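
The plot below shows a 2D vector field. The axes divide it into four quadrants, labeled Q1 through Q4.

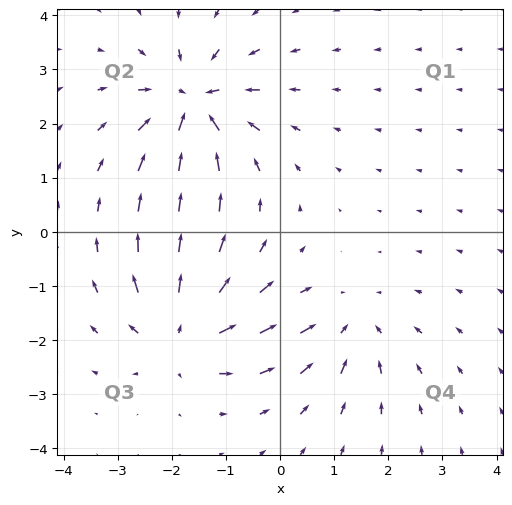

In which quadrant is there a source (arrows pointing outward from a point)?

The source sits at approximately (-1.8, -1.9), which lies in quadrant Q3. The divergence there is about +5, positive as expected for a source.

Q3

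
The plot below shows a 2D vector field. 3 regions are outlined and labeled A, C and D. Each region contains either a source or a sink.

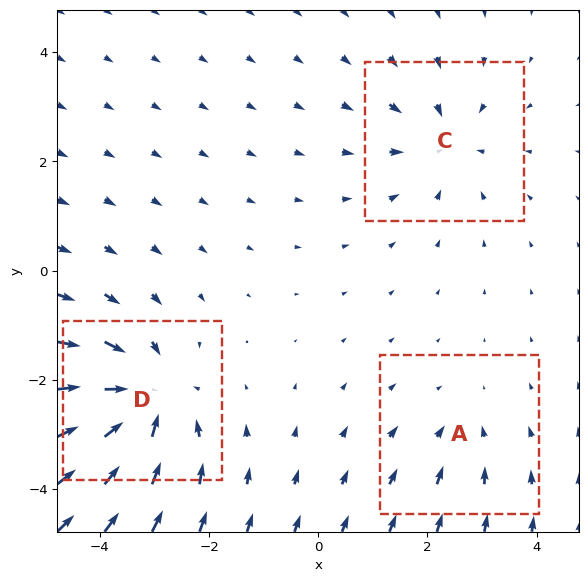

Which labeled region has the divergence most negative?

Divergence at each region's feature centre — A: about -2, C: about -3, D: about -5. Region D is most negative.

D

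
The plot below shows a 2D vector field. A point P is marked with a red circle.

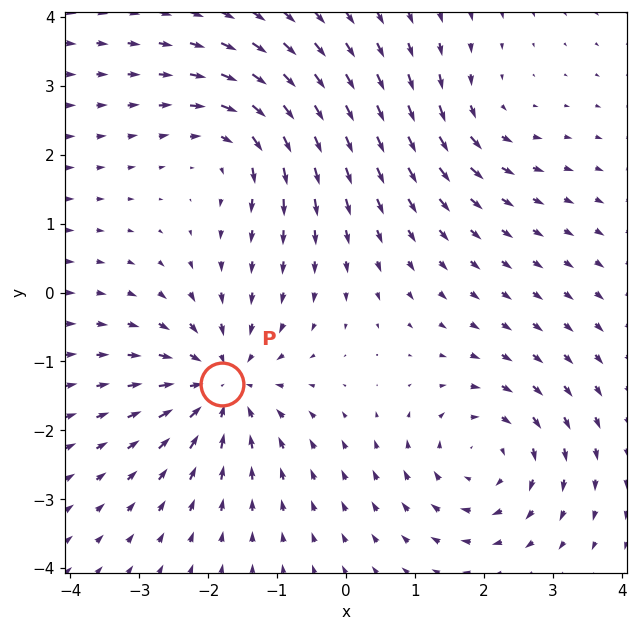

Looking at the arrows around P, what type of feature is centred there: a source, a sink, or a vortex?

sink

At P (-1.8, -1.3) the arrows converge inward. Divergence about -6, curl ≈0 — negative divergence with near-zero curl is a sink.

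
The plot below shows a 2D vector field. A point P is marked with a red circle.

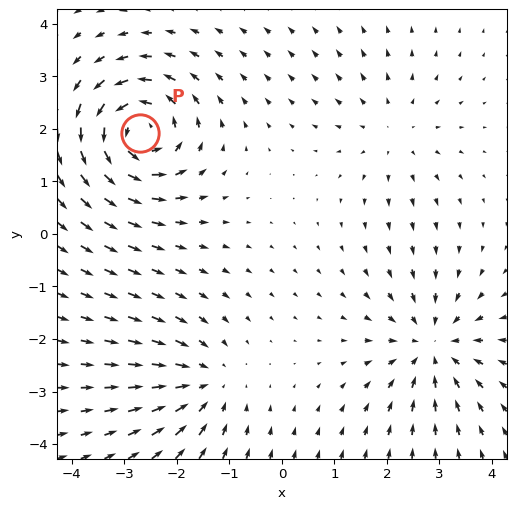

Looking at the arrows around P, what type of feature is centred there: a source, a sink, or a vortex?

vortex

At P (-2.7, 1.9) the arrows circulate counterclockwise. Divergence ≈0, curl about +7 — near-zero divergence with nonzero curl is a vortex.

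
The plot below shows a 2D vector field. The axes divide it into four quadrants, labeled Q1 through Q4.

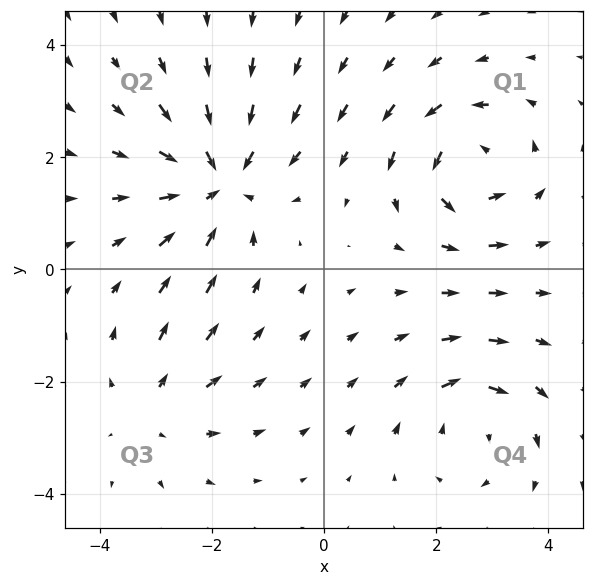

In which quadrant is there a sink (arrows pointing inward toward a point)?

The sink sits at approximately (-1.9, 1.6), which lies in quadrant Q2. The divergence there is about -5, negative as expected for a sink.

Q2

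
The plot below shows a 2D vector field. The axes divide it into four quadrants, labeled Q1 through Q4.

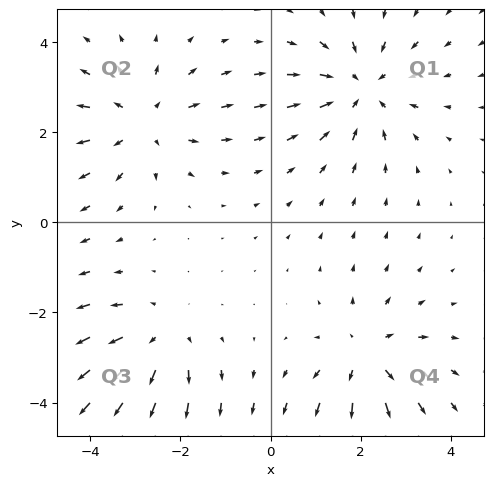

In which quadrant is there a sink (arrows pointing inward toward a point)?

Q1

The sink sits at approximately (2.0, 3.0), which lies in quadrant Q1. The divergence there is about -3, negative as expected for a sink.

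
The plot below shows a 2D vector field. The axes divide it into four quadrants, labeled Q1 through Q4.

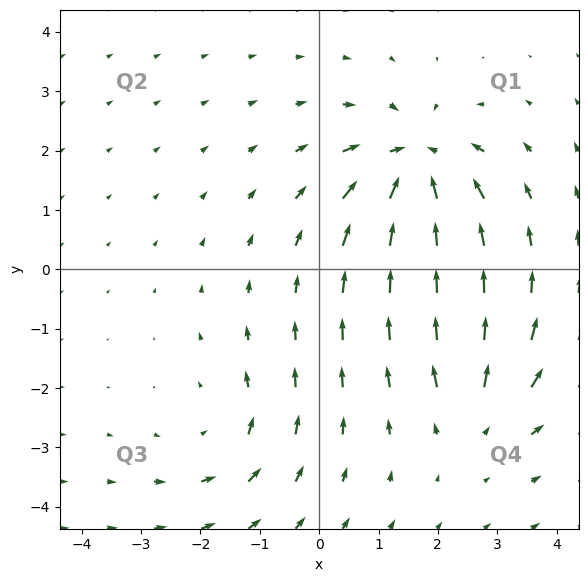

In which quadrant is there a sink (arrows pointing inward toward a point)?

Q1

The sink sits at approximately (1.6, 1.8), which lies in quadrant Q1. The divergence there is about -6, negative as expected for a sink.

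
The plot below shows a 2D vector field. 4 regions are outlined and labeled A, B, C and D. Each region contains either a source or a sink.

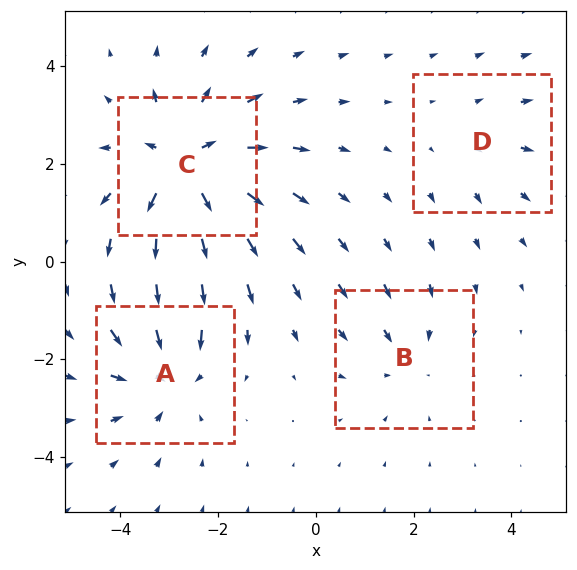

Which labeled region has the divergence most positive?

Divergence at each region's feature centre — A: about -4, B: about -3, C: about +6, D: about +2. Region C is most positive.

C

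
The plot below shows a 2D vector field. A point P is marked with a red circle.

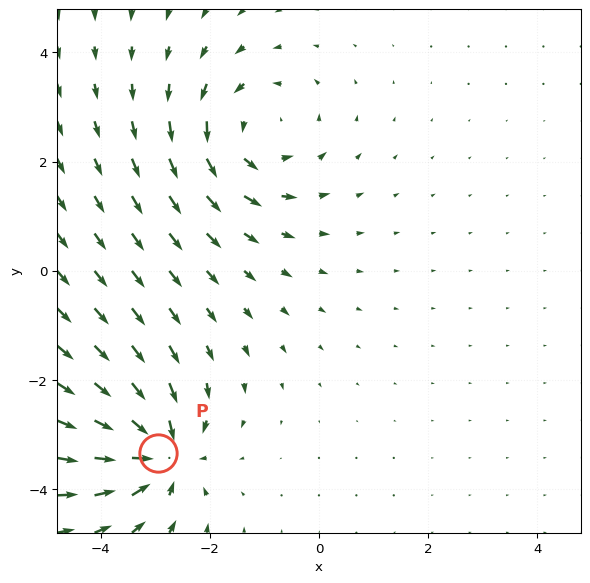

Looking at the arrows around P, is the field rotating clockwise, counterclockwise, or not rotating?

not rotating

Near P at (-2.9, -3.3) the arrows show no circulation. The curl there is ≈0.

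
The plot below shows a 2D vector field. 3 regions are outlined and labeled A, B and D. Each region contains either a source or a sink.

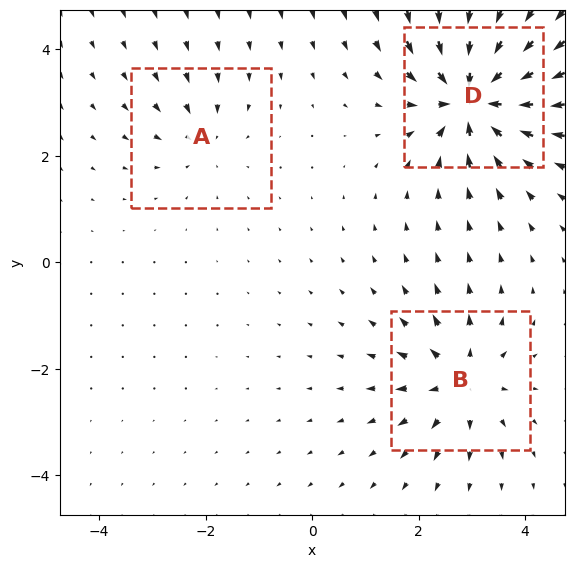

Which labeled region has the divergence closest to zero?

A

Divergence at each region's feature centre — A: about -2, B: about +4, D: about -6. Region A is closest to zero.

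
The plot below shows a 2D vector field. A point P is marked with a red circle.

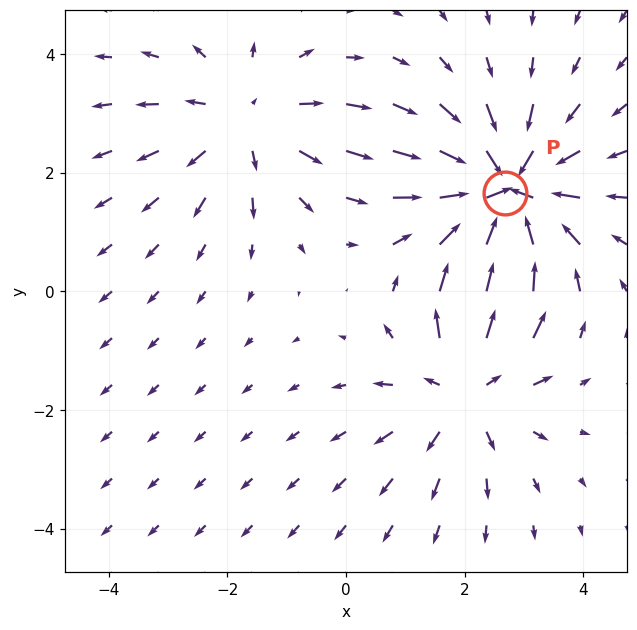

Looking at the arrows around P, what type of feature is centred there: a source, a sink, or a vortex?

At P (2.7, 1.7) the arrows converge inward. Divergence about -5, curl ≈0 — negative divergence with near-zero curl is a sink.

sink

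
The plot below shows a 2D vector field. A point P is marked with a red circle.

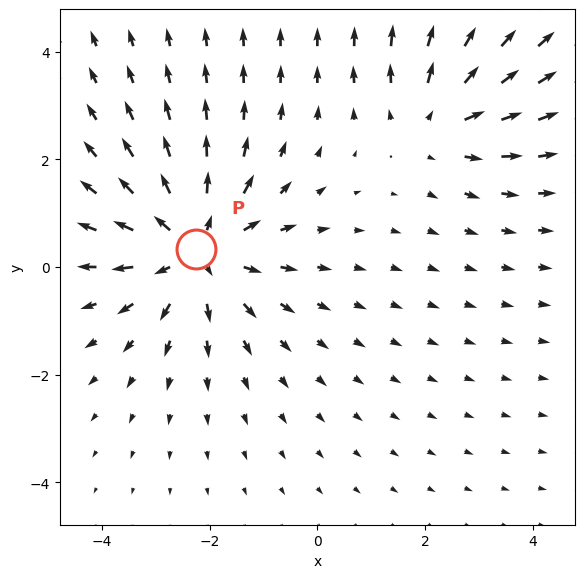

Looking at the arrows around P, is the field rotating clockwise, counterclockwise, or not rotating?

not rotating

Near P at (-2.3, 0.3) the arrows show no circulation. The curl there is ≈0.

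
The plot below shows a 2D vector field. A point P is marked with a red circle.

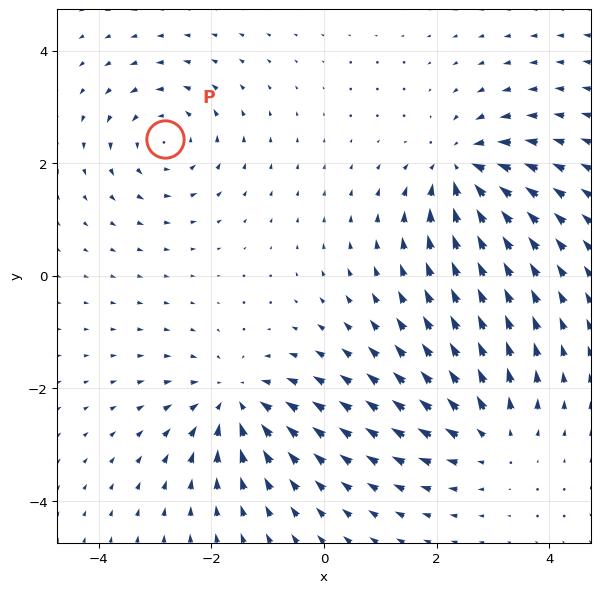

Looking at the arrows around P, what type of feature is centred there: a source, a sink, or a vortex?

vortex

At P (-2.8, 2.4) the arrows circulate counterclockwise. Divergence ≈0, curl about +4 — near-zero divergence with nonzero curl is a vortex.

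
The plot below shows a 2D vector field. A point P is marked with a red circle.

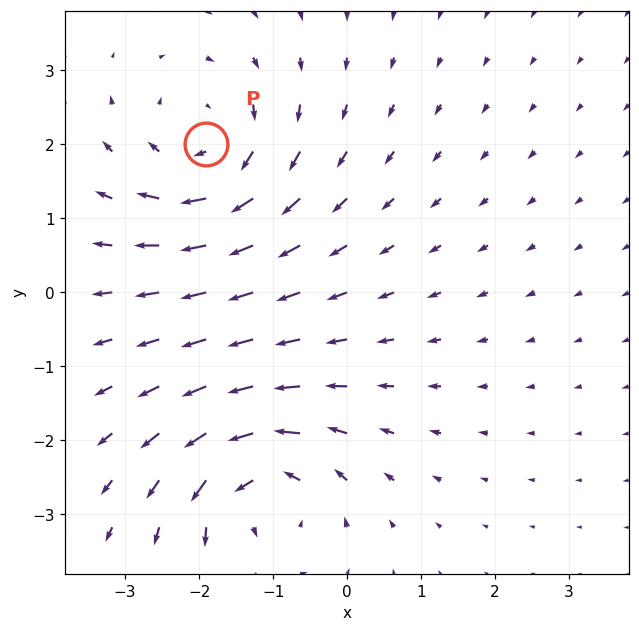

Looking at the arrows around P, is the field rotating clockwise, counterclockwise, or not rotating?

clockwise

Near P at (-1.9, 2.0) the arrows circulate clockwise. The curl (z-component) there is about -4; negative curl means clockwise rotation.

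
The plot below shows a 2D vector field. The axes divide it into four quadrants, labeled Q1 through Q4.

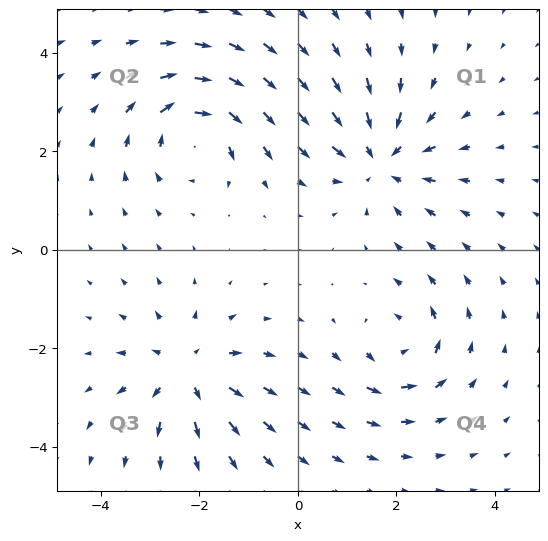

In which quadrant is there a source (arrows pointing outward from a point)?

The source sits at approximately (-2.2, -2.5), which lies in quadrant Q3. The divergence there is about +5, positive as expected for a source.

Q3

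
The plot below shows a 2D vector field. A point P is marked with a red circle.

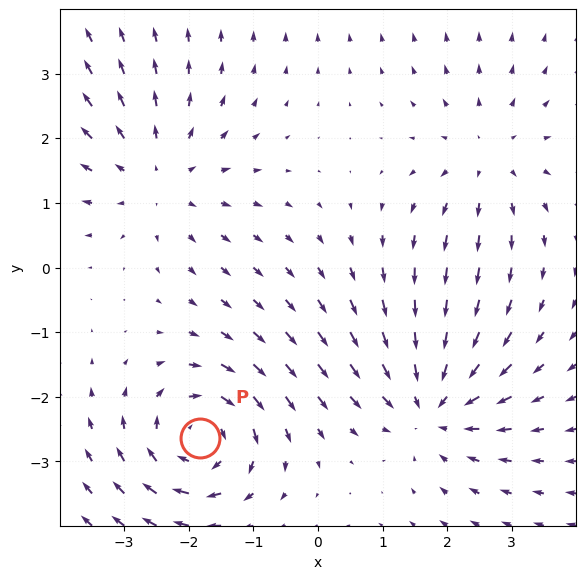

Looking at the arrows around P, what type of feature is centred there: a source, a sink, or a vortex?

At P (-1.8, -2.6) the arrows circulate clockwise. Divergence ≈0, curl about -4 — near-zero divergence with nonzero curl is a vortex.

vortex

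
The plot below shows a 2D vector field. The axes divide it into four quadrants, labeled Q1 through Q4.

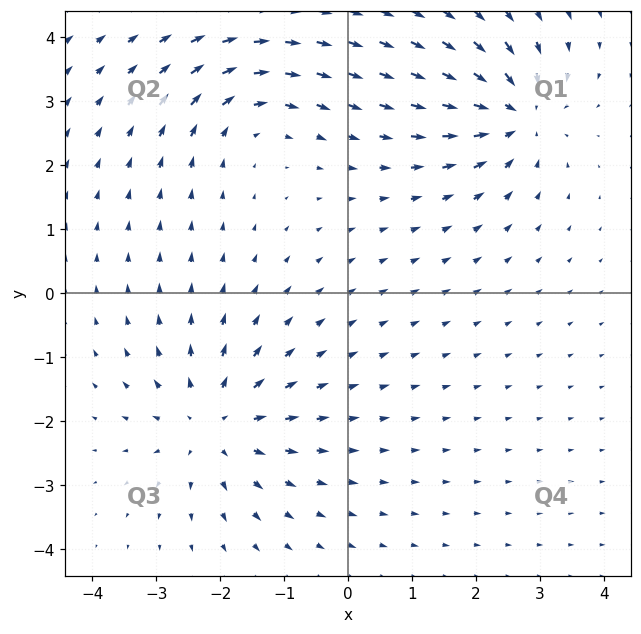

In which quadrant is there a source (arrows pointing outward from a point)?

The source sits at approximately (-2.1, -2.0), which lies in quadrant Q3. The divergence there is about +5, positive as expected for a source.

Q3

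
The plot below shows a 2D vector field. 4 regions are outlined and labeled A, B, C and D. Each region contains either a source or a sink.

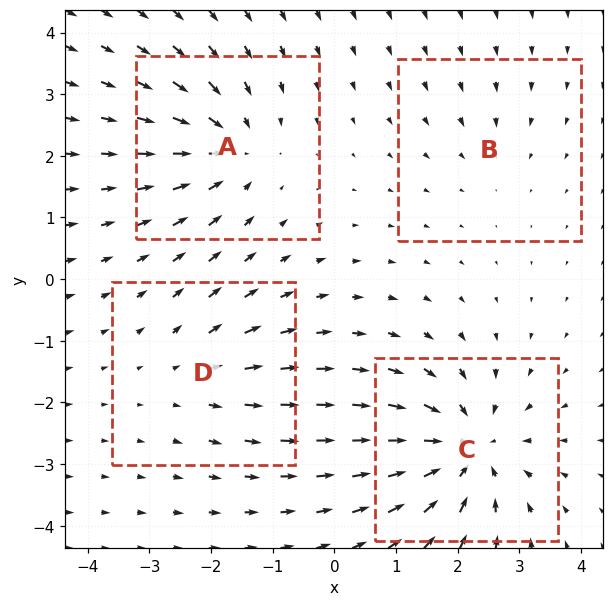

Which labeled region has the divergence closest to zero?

Divergence at each region's feature centre — A: about -5, B: about -2, C: about -7, D: about +3. Region B is closest to zero.

B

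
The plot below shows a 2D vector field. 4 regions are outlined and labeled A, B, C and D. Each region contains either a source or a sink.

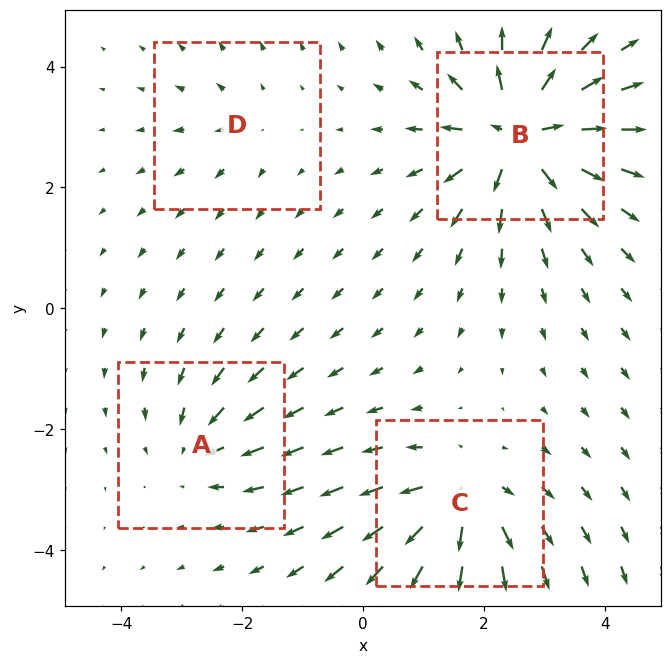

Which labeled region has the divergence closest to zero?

Divergence at each region's feature centre — A: about -4, B: about +8, C: about +6, D: about +2. Region D is closest to zero.

D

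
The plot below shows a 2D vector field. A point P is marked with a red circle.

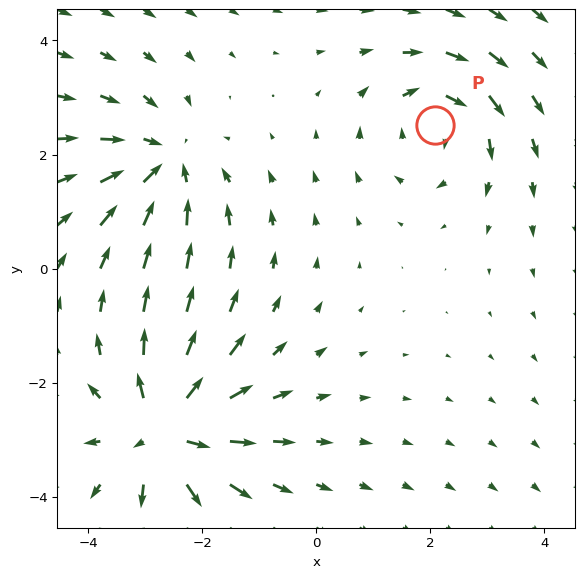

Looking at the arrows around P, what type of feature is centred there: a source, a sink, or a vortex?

vortex

At P (2.1, 2.5) the arrows circulate clockwise. Divergence ≈0, curl about -4 — near-zero divergence with nonzero curl is a vortex.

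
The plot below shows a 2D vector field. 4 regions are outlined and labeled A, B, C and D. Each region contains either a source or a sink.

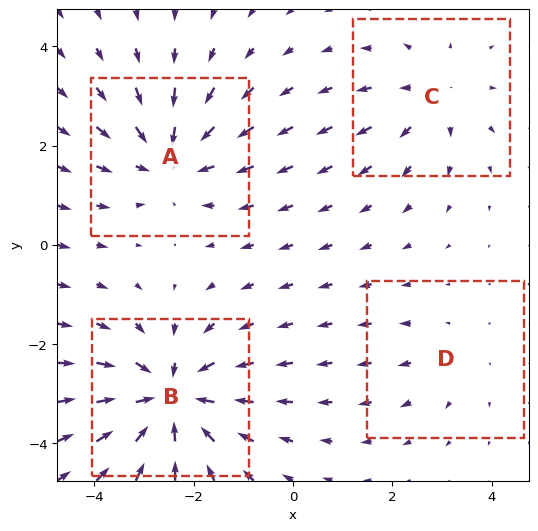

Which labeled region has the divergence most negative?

Divergence at each region's feature centre — A: about -4, B: about -6, C: about +3, D: about +2. Region B is most negative.

B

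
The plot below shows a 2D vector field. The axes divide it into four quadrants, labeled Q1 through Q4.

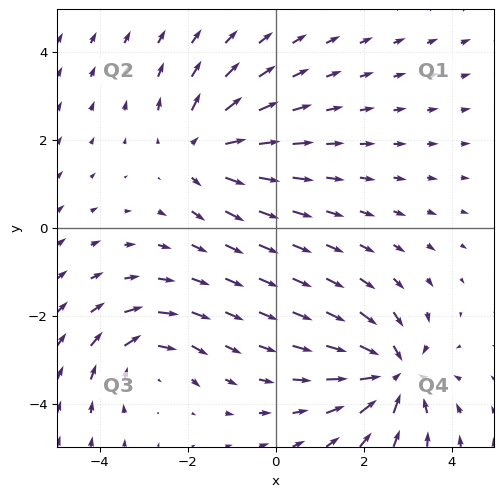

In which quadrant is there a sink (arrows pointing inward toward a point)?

Q4

The sink sits at approximately (2.7, -3.3), which lies in quadrant Q4. The divergence there is about -4, negative as expected for a sink.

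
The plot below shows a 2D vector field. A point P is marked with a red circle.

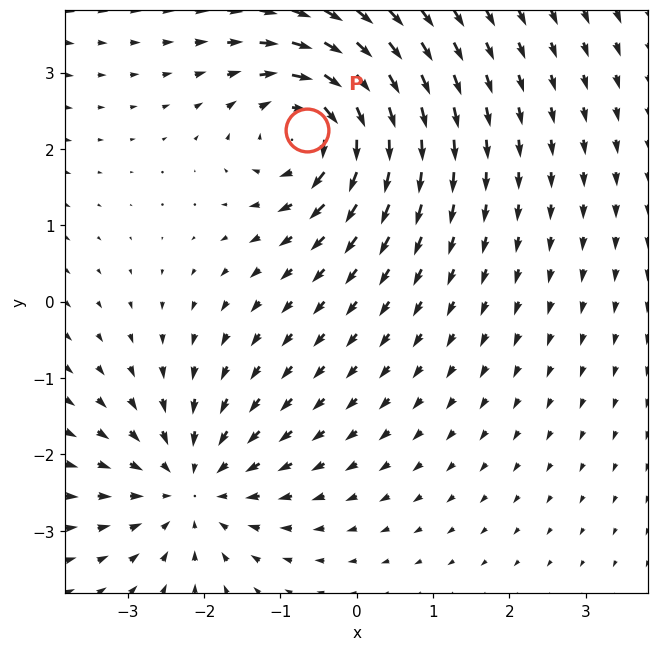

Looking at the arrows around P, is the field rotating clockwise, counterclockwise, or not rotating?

Near P at (-0.6, 2.2) the arrows circulate clockwise. The curl (z-component) there is about -4; negative curl means clockwise rotation.

clockwise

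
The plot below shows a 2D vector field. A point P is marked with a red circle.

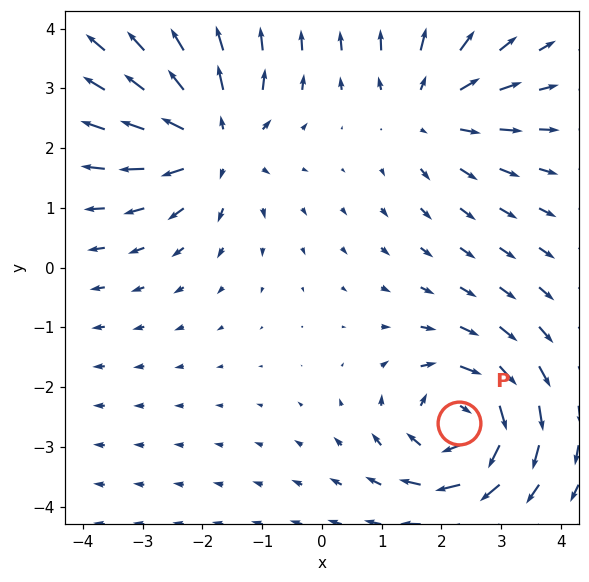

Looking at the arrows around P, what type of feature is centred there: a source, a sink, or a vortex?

vortex

At P (2.3, -2.6) the arrows circulate clockwise. Divergence ≈0, curl about -5 — near-zero divergence with nonzero curl is a vortex.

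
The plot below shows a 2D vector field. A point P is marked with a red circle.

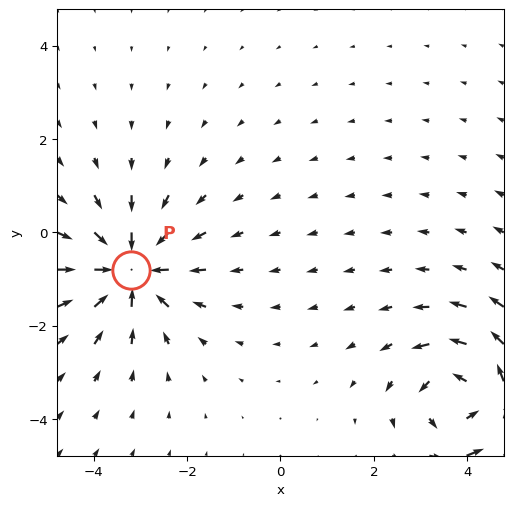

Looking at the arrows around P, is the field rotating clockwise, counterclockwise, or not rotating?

Near P at (-3.2, -0.8) the arrows show no circulation. The curl there is ≈0.

not rotating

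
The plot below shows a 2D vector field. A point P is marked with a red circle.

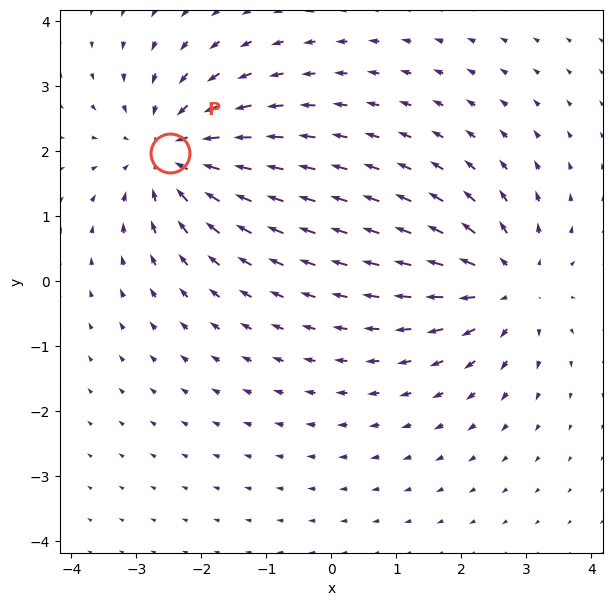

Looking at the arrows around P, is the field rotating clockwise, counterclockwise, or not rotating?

not rotating

Near P at (-2.5, 2.0) the arrows show no circulation. The curl there is ≈0.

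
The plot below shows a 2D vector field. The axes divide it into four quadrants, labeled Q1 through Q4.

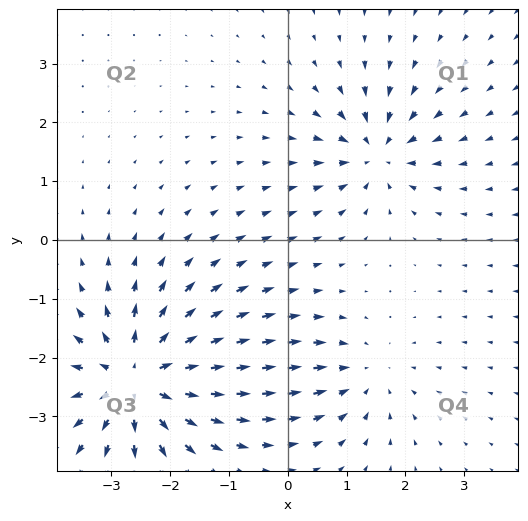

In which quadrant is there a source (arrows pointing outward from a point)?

The source sits at approximately (-2.6, -2.4), which lies in quadrant Q3. The divergence there is about +5, positive as expected for a source.

Q3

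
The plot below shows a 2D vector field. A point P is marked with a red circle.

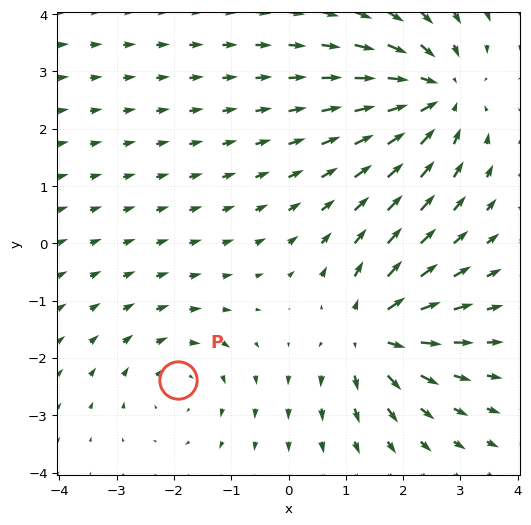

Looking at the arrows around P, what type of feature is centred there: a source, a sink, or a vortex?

At P (-1.9, -2.4) the arrows circulate clockwise. Divergence ≈0, curl about -3 — near-zero divergence with nonzero curl is a vortex.

vortex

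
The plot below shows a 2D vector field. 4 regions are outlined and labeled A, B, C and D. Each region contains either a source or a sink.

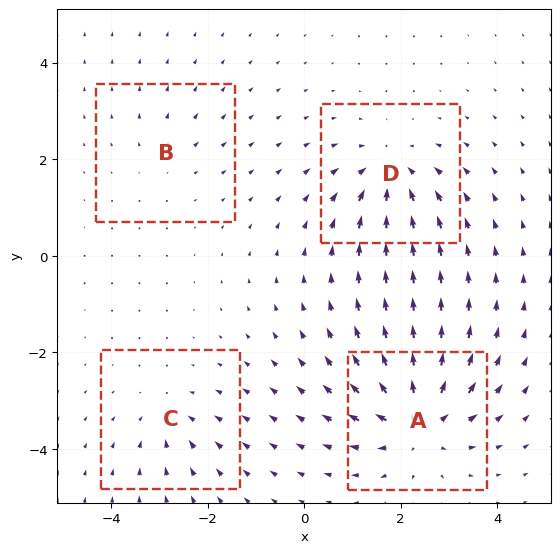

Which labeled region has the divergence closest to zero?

B

Divergence at each region's feature centre — A: about +7, B: about +2, C: about -3, D: about -6. Region B is closest to zero.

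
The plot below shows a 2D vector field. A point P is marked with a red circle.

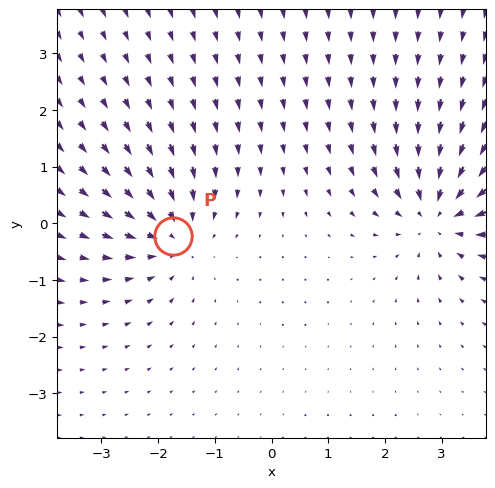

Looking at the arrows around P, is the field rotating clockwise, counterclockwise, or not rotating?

not rotating

Near P at (-1.7, -0.2) the arrows show no circulation. The curl there is ≈0.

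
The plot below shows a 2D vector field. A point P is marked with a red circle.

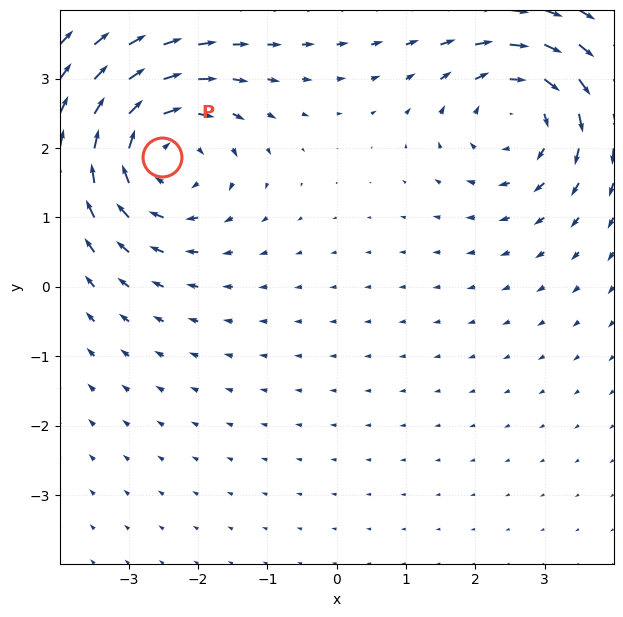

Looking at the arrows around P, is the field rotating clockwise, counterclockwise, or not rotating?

clockwise

Near P at (-2.5, 1.9) the arrows circulate clockwise. The curl (z-component) there is about -5; negative curl means clockwise rotation.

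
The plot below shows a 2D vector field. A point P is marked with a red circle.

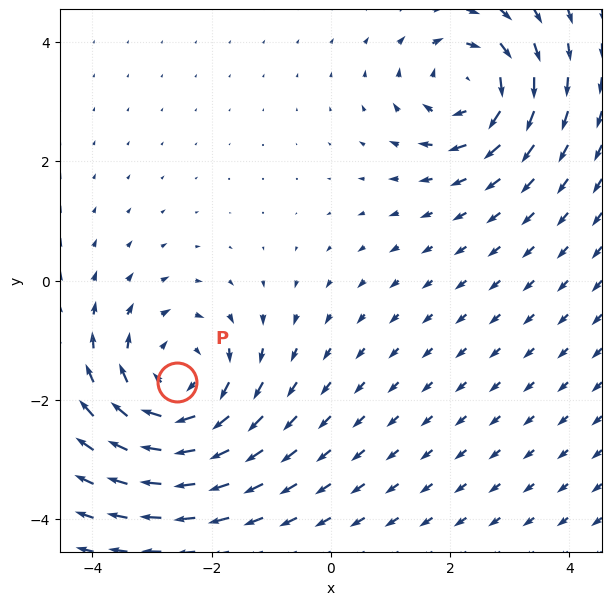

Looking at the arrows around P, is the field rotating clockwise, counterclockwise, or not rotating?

clockwise

Near P at (-2.6, -1.7) the arrows circulate clockwise. The curl (z-component) there is about -3; negative curl means clockwise rotation.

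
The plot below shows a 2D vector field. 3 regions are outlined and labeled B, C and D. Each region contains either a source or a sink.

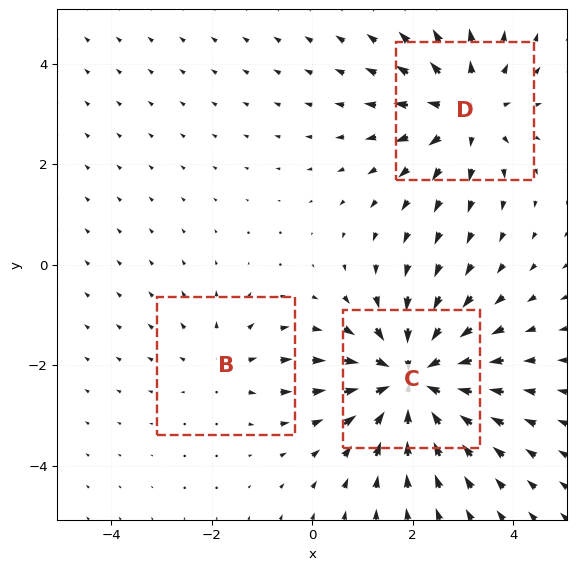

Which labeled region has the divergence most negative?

Divergence at each region's feature centre — B: about +2, C: about -5, D: about +3. Region C is most negative.

C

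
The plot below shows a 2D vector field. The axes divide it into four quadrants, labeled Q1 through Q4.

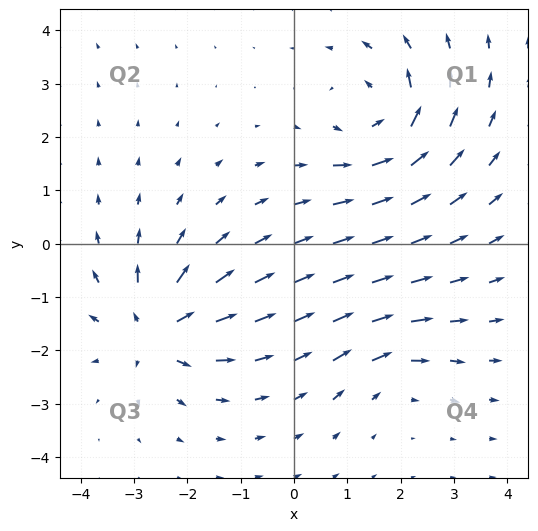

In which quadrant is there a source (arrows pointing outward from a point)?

Q3

The source sits at approximately (-2.6, -1.6), which lies in quadrant Q3. The divergence there is about +6, positive as expected for a source.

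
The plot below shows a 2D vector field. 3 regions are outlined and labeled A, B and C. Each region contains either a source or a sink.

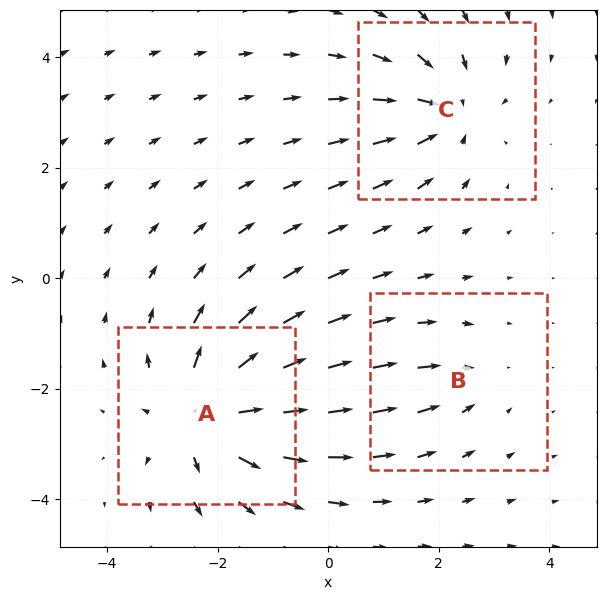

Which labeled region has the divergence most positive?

Divergence at each region's feature centre — A: about +5, B: about -2, C: about -3. Region A is most positive.

A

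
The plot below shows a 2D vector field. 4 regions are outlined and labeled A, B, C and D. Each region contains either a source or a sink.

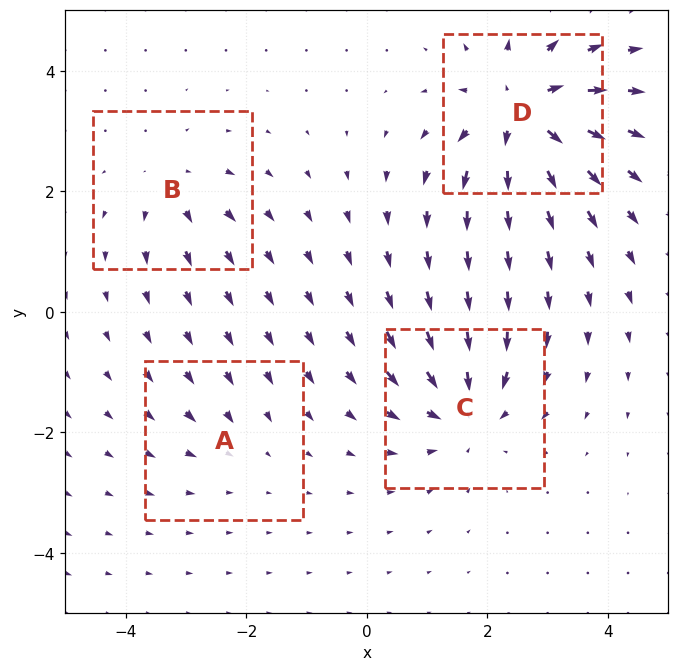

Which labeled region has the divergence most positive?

Divergence at each region's feature centre — A: about -2, B: about +4, C: about -6, D: about +8. Region D is most positive.

D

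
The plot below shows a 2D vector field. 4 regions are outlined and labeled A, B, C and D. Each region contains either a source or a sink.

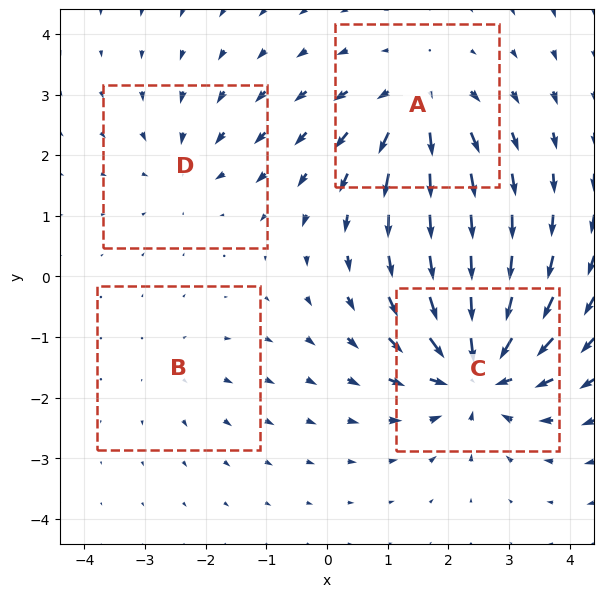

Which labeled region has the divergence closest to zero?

B

Divergence at each region's feature centre — A: about +5, B: about +2, C: about -8, D: about -3. Region B is closest to zero.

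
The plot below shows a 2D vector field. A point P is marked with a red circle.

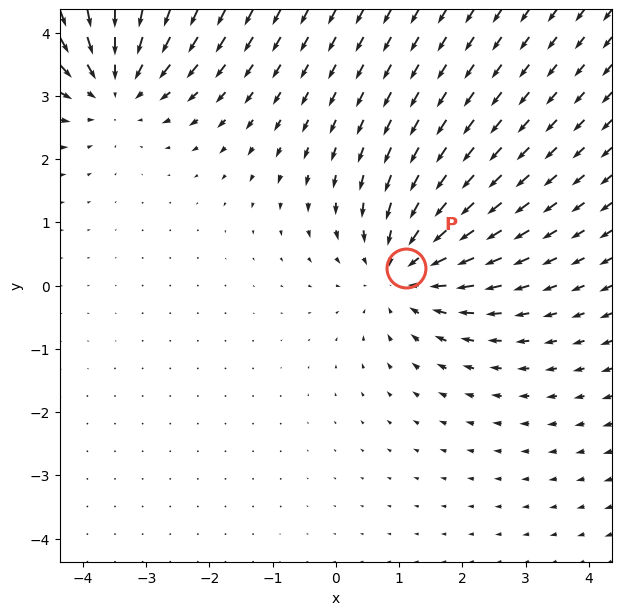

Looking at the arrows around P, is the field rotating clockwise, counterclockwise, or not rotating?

not rotating

Near P at (1.1, 0.3) the arrows show no circulation. The curl there is ≈0.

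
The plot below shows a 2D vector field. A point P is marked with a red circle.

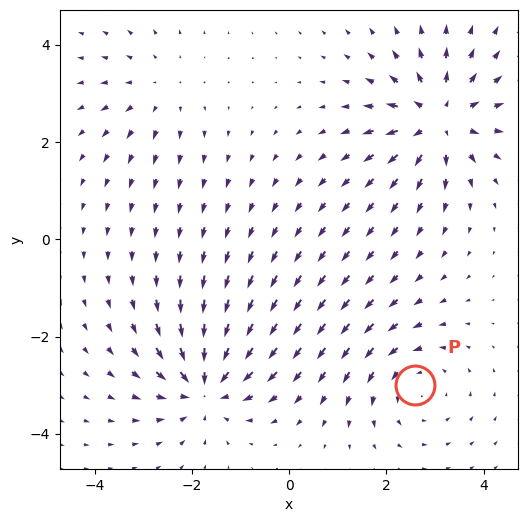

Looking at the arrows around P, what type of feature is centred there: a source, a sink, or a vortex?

vortex

At P (2.6, -3.0) the arrows circulate counterclockwise. Divergence ≈0, curl about +3 — near-zero divergence with nonzero curl is a vortex.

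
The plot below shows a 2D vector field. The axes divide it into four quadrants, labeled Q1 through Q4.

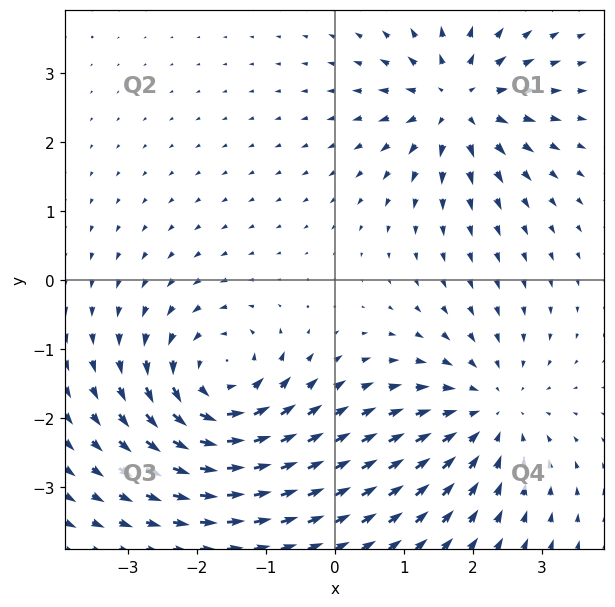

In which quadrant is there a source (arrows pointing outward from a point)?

The source sits at approximately (1.8, 2.6), which lies in quadrant Q1. The divergence there is about +4, positive as expected for a source.

Q1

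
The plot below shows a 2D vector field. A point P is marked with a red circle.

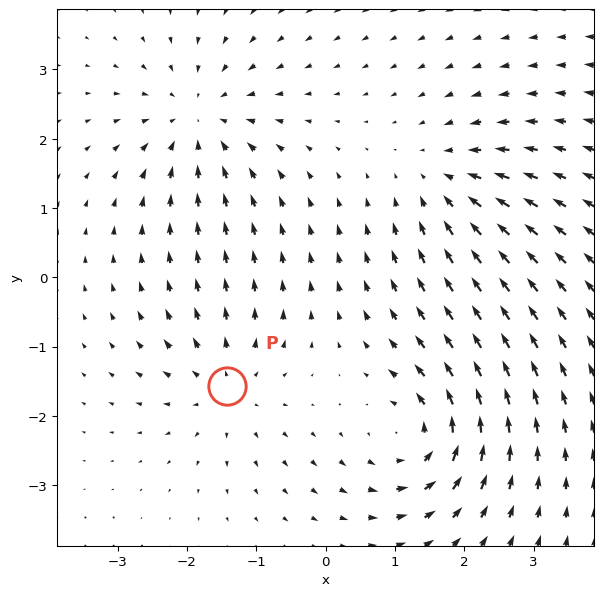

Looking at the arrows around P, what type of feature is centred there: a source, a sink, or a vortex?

At P (-1.4, -1.6) the arrows spread outward. Divergence about +4, curl ≈0 — positive divergence with near-zero curl is a source.

source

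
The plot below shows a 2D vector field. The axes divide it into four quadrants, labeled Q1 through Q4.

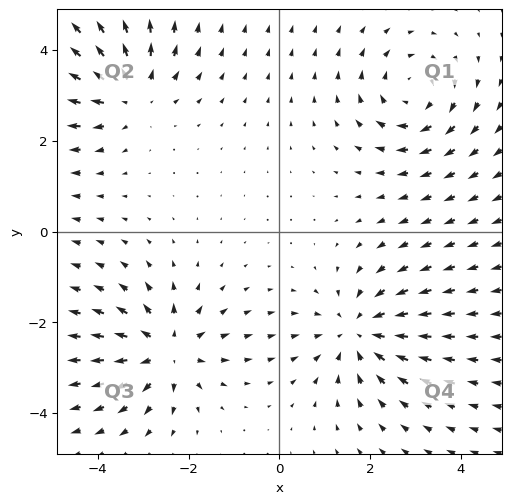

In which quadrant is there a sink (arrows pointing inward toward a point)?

Q4

The sink sits at approximately (1.7, -2.2), which lies in quadrant Q4. The divergence there is about -3, negative as expected for a sink.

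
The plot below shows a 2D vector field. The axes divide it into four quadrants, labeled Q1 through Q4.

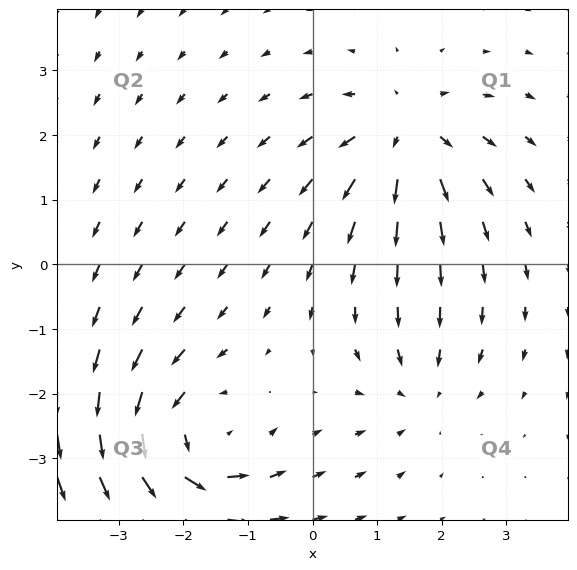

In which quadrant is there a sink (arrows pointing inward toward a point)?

The sink sits at approximately (1.7, -1.9), which lies in quadrant Q4. The divergence there is about -3, negative as expected for a sink.

Q4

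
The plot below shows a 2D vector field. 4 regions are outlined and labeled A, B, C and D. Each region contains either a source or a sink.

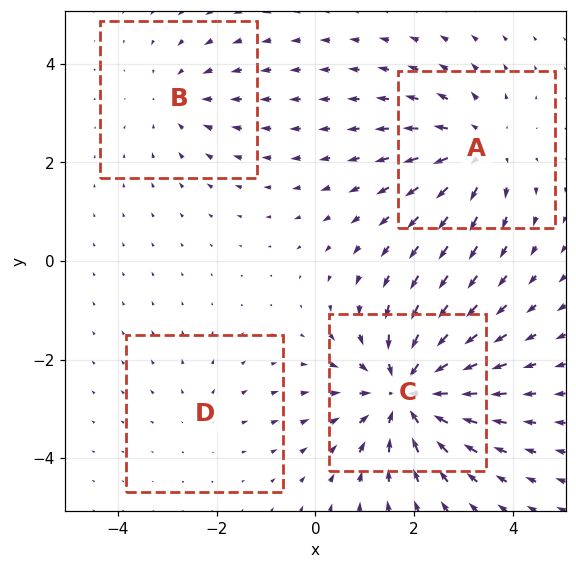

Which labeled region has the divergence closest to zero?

D

Divergence at each region's feature centre — A: about +4, B: about -3, C: about -6, D: about +2. Region D is closest to zero.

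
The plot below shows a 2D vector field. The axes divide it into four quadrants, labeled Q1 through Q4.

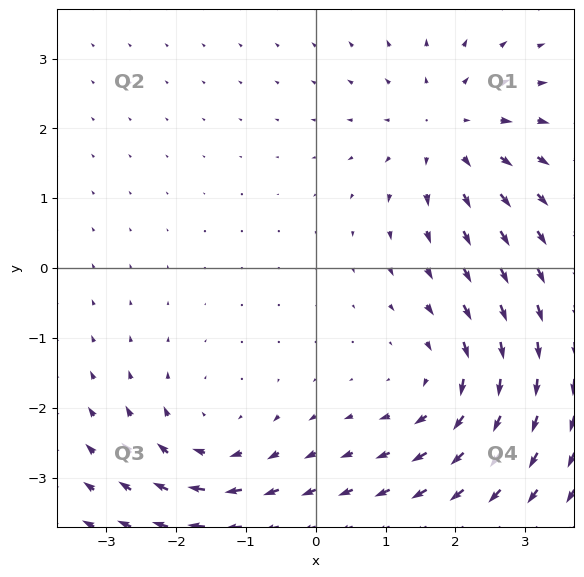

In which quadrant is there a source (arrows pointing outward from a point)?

The source sits at approximately (1.9, 2.0), which lies in quadrant Q1. The divergence there is about +4, positive as expected for a source.

Q1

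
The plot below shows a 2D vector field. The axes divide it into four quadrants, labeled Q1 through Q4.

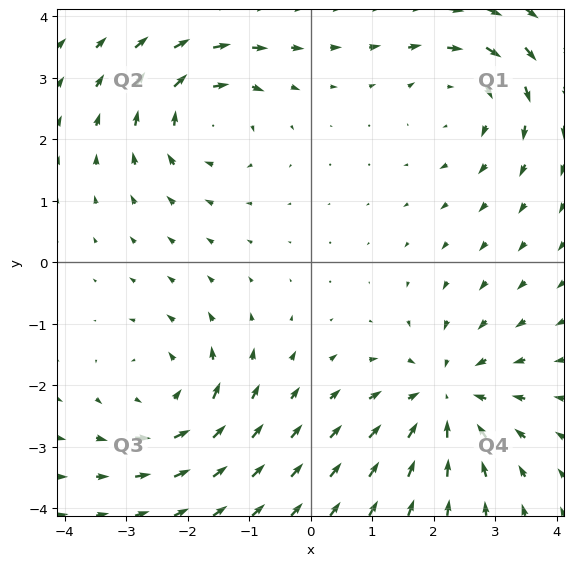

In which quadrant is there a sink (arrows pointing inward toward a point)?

The sink sits at approximately (2.2, -2.2), which lies in quadrant Q4. The divergence there is about -3, negative as expected for a sink.

Q4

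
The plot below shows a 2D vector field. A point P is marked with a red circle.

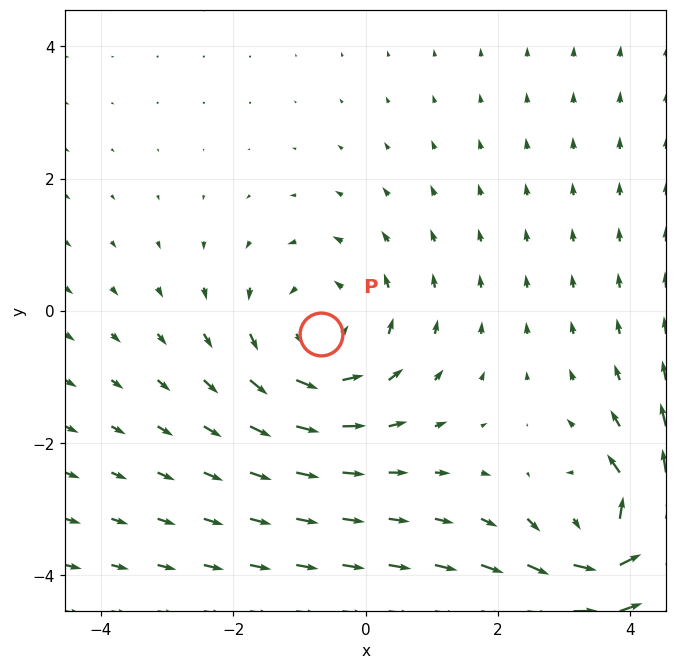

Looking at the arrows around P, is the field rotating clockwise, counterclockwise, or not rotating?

Near P at (-0.7, -0.4) the arrows circulate counterclockwise. The curl (z-component) there is about +2; positive curl means counterclockwise rotation.

counterclockwise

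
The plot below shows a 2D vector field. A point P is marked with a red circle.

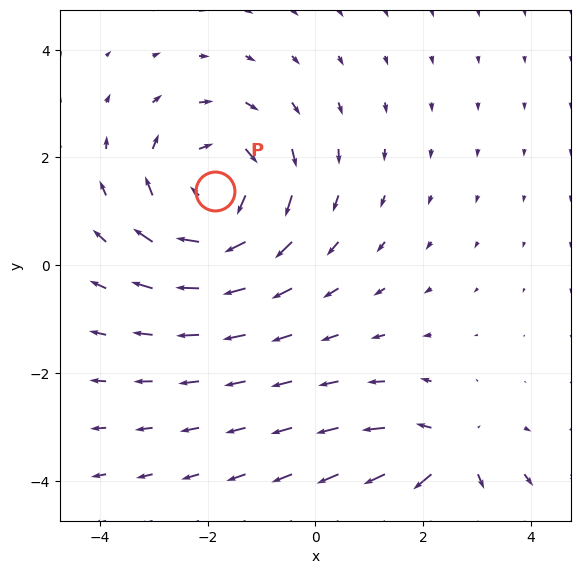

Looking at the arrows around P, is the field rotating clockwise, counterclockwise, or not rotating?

clockwise

Near P at (-1.9, 1.4) the arrows circulate clockwise. The curl (z-component) there is about -4; negative curl means clockwise rotation.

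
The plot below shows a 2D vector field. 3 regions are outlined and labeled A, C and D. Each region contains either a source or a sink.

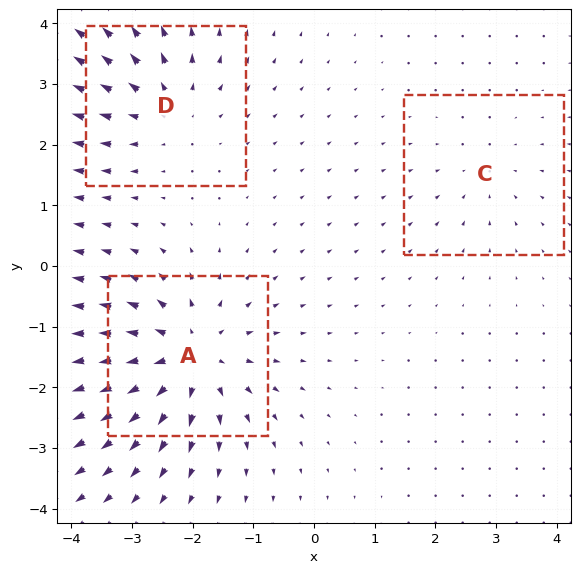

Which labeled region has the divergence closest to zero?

Divergence at each region's feature centre — A: about +5, C: about -2, D: about +4. Region C is closest to zero.

C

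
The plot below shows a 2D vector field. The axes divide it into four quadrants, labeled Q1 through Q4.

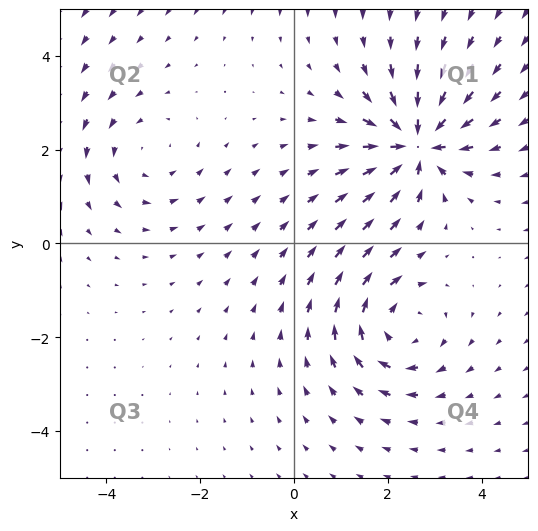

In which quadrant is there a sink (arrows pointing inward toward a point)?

Q1

The sink sits at approximately (2.6, 2.1), which lies in quadrant Q1. The divergence there is about -6, negative as expected for a sink.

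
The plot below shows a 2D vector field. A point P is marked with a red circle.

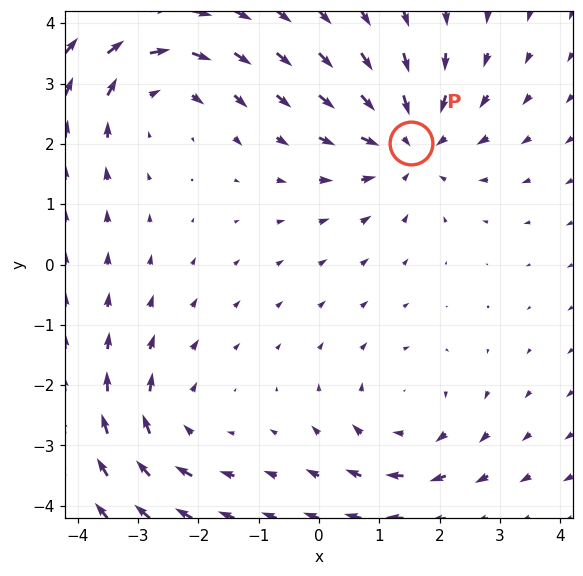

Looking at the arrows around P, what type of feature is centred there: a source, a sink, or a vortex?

At P (1.5, 2.0) the arrows converge inward. Divergence about -4, curl ≈0 — negative divergence with near-zero curl is a sink.

sink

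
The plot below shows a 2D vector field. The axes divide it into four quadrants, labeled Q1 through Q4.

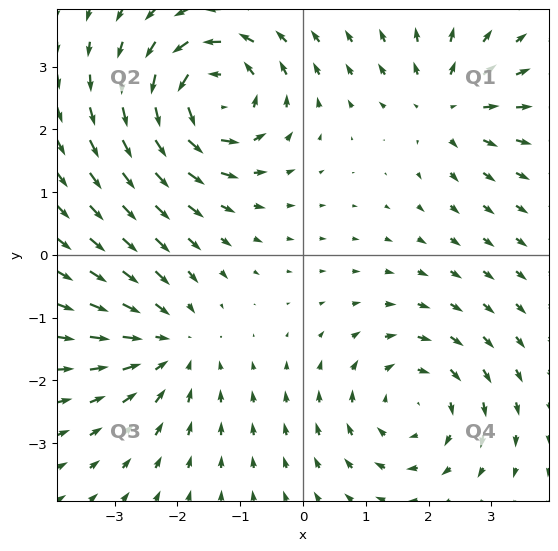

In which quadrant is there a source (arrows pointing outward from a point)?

Q1

The source sits at approximately (2.3, 2.4), which lies in quadrant Q1. The divergence there is about +4, positive as expected for a source.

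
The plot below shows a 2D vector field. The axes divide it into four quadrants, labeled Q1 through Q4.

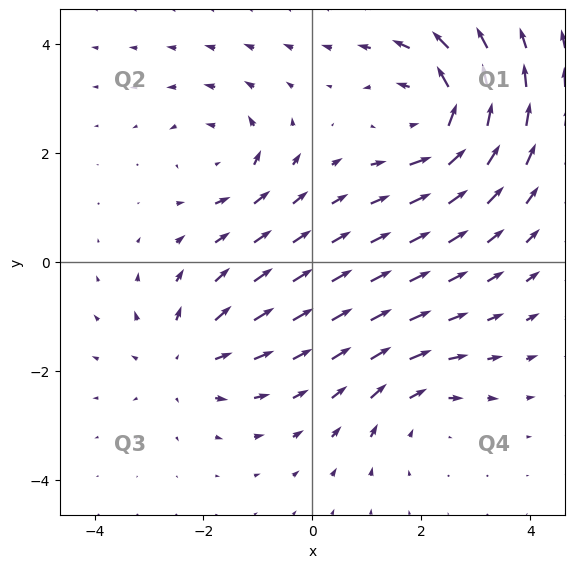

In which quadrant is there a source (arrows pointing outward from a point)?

The source sits at approximately (-2.3, -1.8), which lies in quadrant Q3. The divergence there is about +3, positive as expected for a source.

Q3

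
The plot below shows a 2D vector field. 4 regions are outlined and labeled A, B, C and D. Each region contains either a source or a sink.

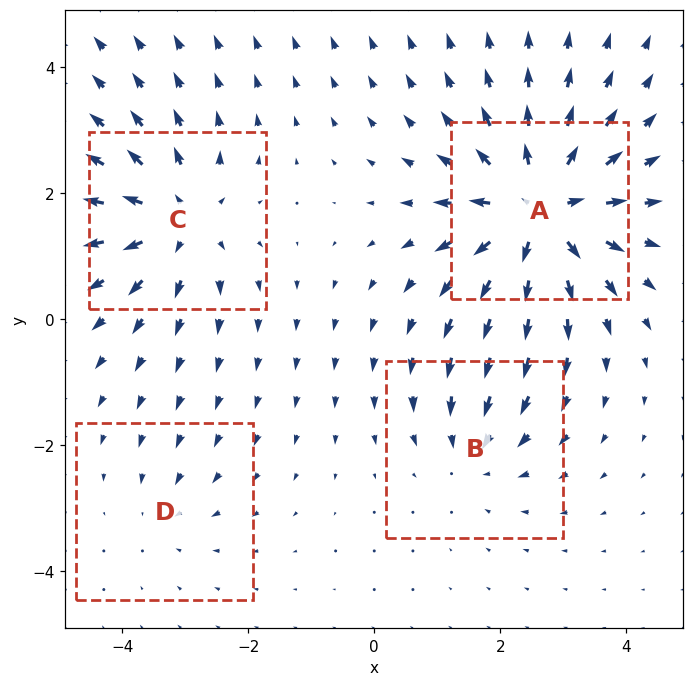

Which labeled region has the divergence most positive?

Divergence at each region's feature centre — A: about +7, B: about -3, C: about +5, D: about -2. Region A is most positive.

A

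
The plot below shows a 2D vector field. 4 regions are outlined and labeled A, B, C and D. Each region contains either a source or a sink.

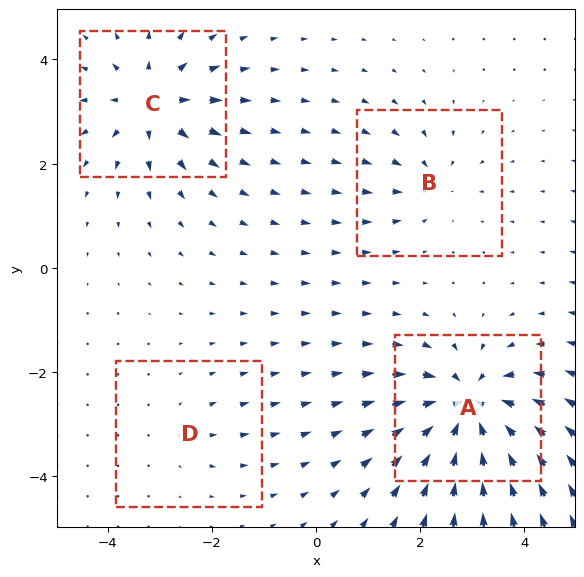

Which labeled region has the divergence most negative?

A

Divergence at each region's feature centre — A: about -8, B: about -4, C: about +6, D: about +2. Region A is most negative.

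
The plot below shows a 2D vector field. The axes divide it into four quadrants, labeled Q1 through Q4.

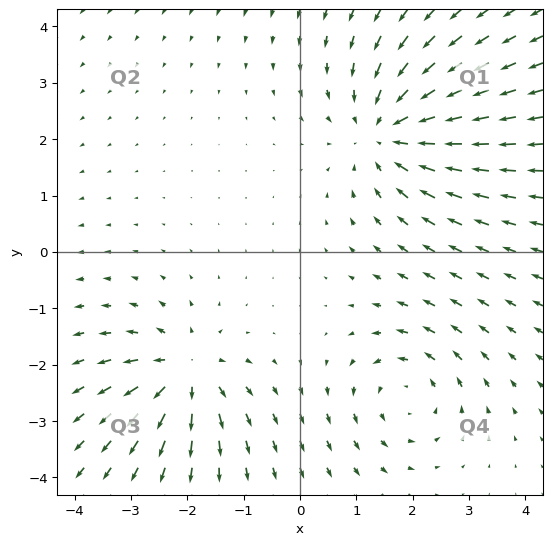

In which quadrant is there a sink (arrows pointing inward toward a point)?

The sink sits at approximately (1.6, 2.1), which lies in quadrant Q1. The divergence there is about -4, negative as expected for a sink.

Q1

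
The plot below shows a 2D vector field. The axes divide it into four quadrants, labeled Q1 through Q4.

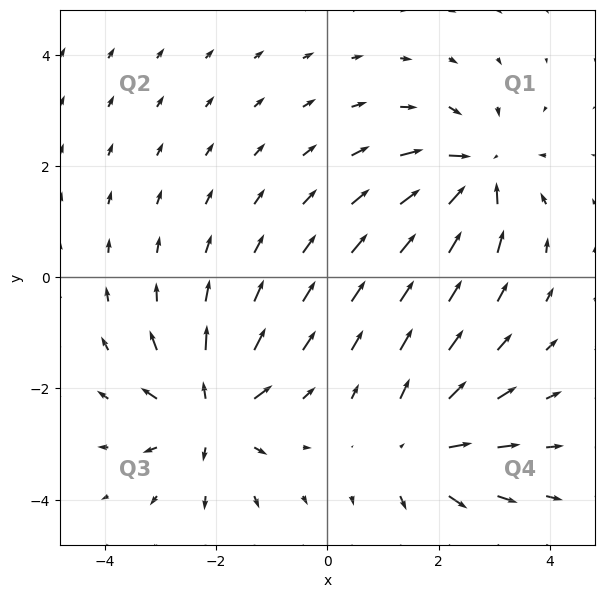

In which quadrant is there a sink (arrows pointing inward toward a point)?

Q1

The sink sits at approximately (2.7, 1.9), which lies in quadrant Q1. The divergence there is about -6, negative as expected for a sink.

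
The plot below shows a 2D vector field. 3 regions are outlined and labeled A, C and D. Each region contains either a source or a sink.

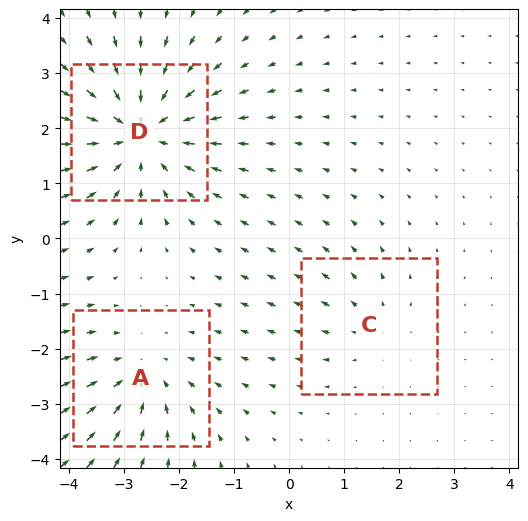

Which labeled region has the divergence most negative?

D

Divergence at each region's feature centre — A: about -3, C: about +2, D: about -4. Region D is most negative.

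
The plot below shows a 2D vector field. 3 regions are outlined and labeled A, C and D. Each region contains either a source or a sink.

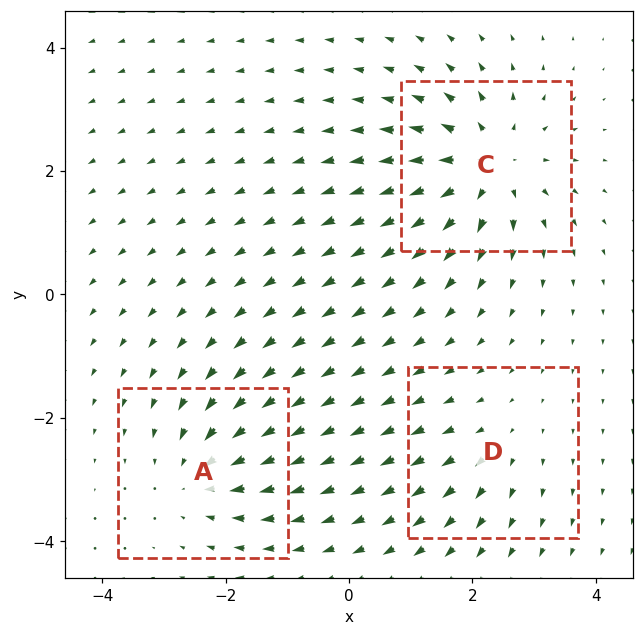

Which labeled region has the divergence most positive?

Divergence at each region's feature centre — A: about -3, C: about +5, D: about +2. Region C is most positive.

C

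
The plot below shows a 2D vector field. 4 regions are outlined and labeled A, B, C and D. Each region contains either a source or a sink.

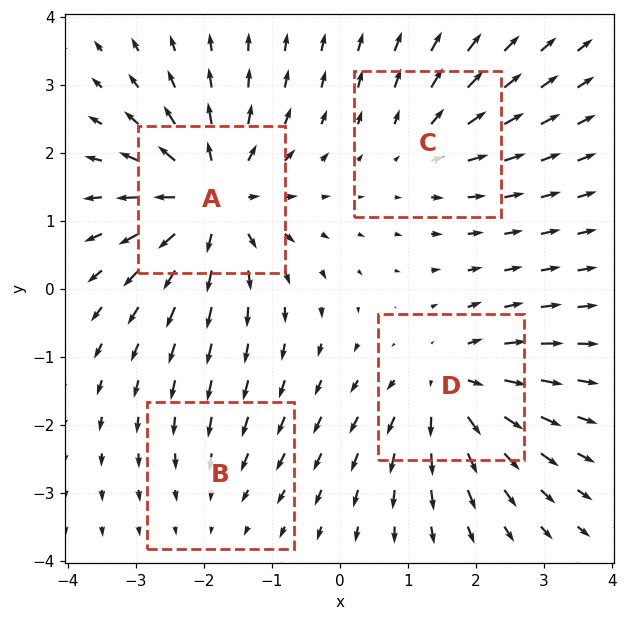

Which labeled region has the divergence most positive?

Divergence at each region's feature centre — A: about +8, B: about -2, C: about +4, D: about +6. Region A is most positive.

A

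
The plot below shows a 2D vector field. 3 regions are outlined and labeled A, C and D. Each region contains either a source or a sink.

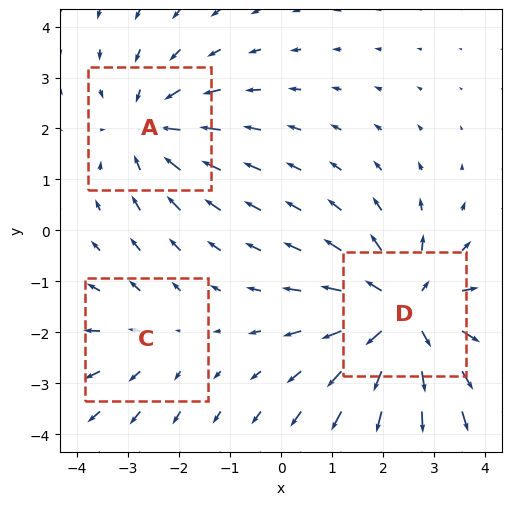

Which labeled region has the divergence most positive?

D

Divergence at each region's feature centre — A: about -3, C: about +2, D: about +4. Region D is most positive.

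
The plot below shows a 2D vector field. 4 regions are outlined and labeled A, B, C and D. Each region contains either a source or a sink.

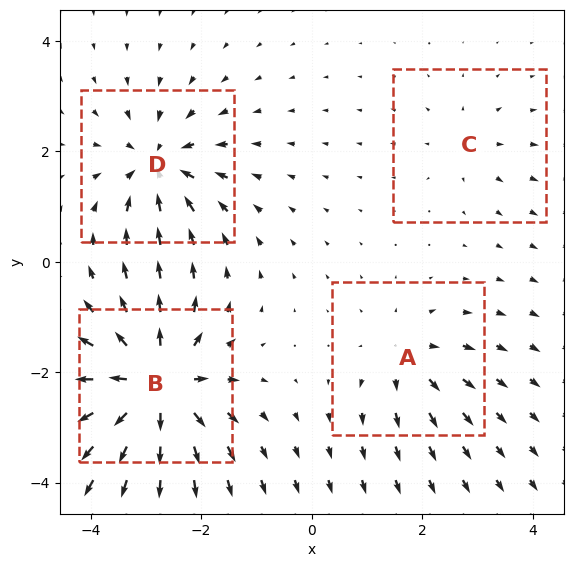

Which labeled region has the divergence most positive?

B

Divergence at each region's feature centre — A: about +4, B: about +8, C: about +3, D: about -6. Region B is most positive.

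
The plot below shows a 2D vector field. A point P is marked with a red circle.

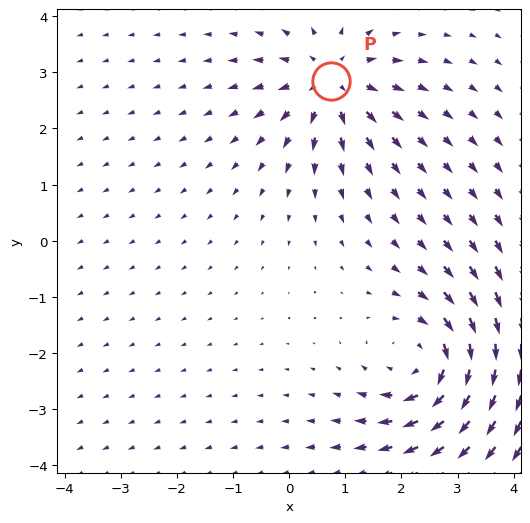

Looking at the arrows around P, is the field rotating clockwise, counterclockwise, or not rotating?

not rotating

Near P at (0.7, 2.8) the arrows show no circulation. The curl there is ≈0.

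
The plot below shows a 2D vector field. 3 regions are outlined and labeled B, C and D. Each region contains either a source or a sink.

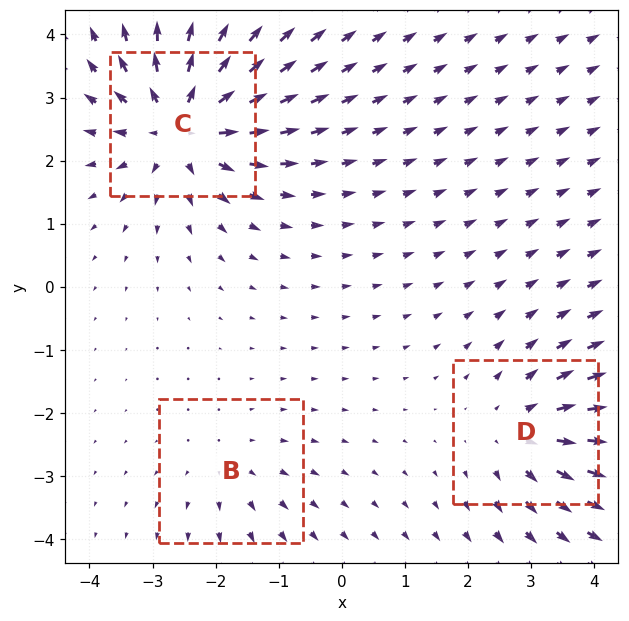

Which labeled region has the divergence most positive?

C

Divergence at each region's feature centre — B: about +2, C: about +6, D: about +3. Region C is most positive.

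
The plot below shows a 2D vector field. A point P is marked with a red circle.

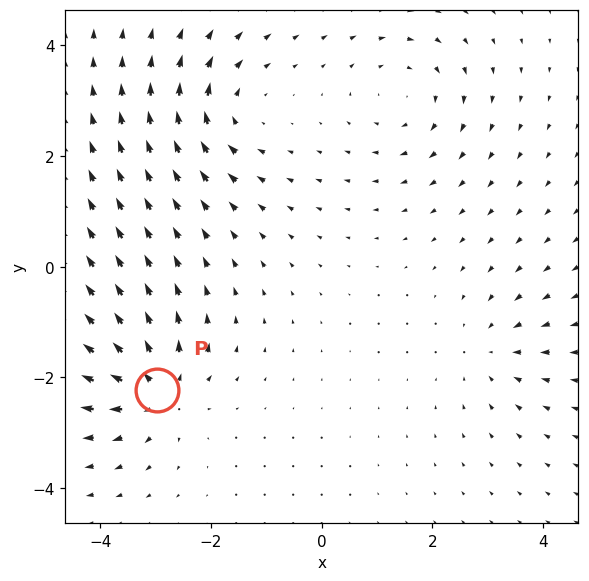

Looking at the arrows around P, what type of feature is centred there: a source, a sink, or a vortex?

At P (-3.0, -2.2) the arrows spread outward. Divergence about +7, curl ≈0 — positive divergence with near-zero curl is a source.

source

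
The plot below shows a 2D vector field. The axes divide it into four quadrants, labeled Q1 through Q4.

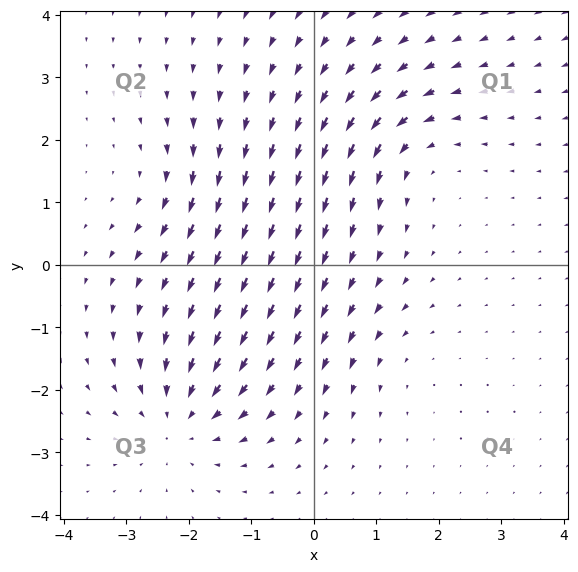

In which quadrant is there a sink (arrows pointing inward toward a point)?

Q3

The sink sits at approximately (-2.1, -2.5), which lies in quadrant Q3. The divergence there is about -5, negative as expected for a sink.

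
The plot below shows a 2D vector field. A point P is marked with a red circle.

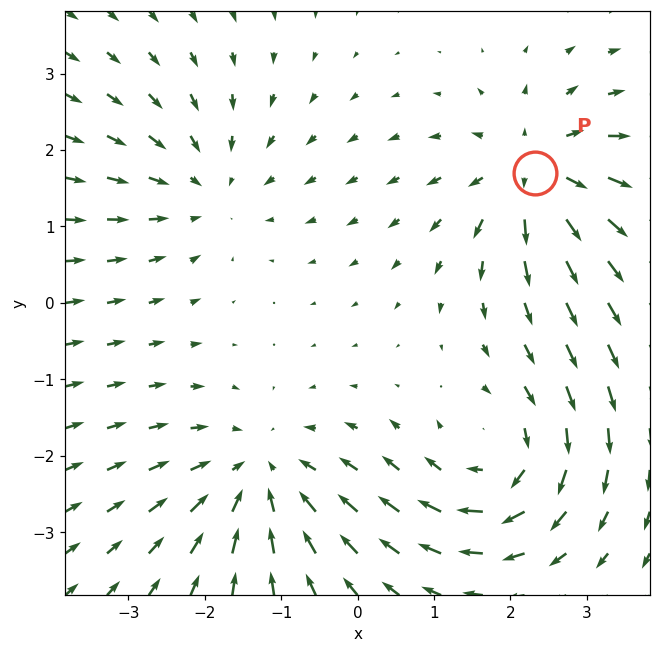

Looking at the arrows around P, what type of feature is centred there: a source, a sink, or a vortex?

At P (2.3, 1.7) the arrows spread outward. Divergence about +5, curl ≈0 — positive divergence with near-zero curl is a source.

source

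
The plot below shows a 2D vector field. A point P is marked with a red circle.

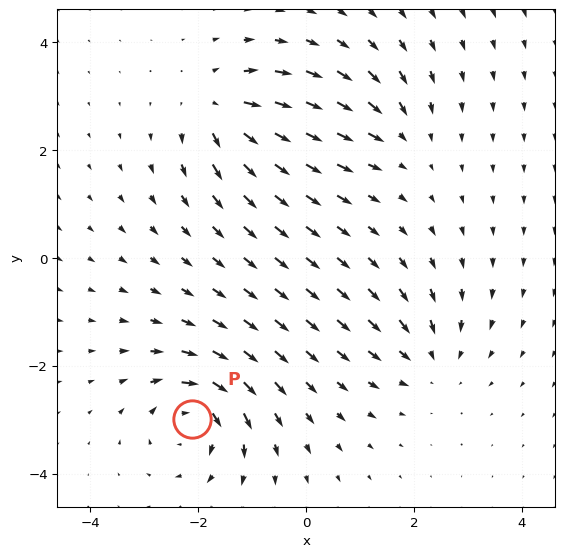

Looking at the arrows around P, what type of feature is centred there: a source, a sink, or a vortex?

At P (-2.1, -3.0) the arrows circulate clockwise. Divergence ≈0, curl about -7 — near-zero divergence with nonzero curl is a vortex.

vortex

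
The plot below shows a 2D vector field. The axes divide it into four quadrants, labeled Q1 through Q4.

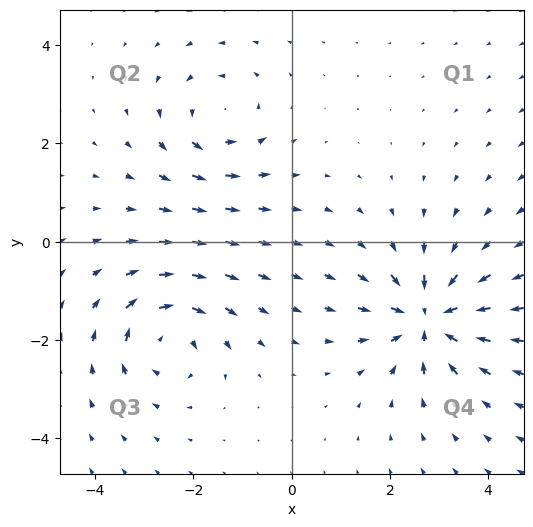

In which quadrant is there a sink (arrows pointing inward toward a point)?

Q4

The sink sits at approximately (2.8, -1.6), which lies in quadrant Q4. The divergence there is about -6, negative as expected for a sink.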